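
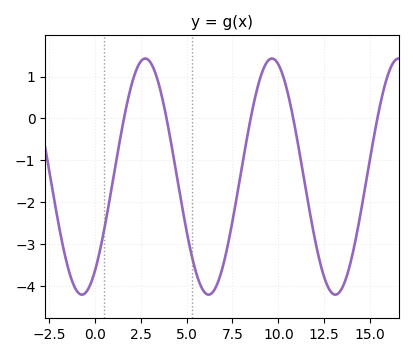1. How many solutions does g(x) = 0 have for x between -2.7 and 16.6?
5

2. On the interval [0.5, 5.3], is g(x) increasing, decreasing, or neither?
neither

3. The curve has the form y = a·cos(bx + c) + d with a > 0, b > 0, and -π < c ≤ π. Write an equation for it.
y = 2.82cos(0.91x - 2.5) - 1.39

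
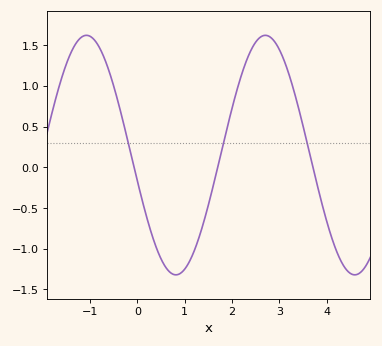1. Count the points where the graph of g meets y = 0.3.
3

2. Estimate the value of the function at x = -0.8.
1.46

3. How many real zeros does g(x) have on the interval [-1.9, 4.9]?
3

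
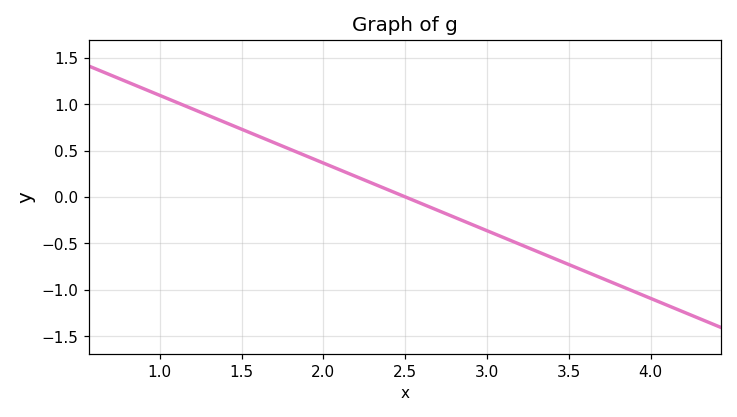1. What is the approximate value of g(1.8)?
0.511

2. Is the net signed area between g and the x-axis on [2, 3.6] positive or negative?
negative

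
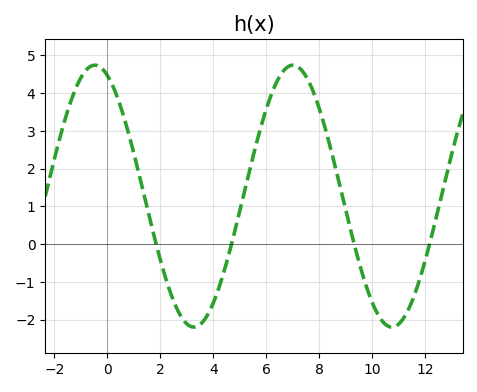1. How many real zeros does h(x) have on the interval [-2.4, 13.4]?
4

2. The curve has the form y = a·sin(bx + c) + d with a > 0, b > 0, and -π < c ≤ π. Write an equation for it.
y = 3.47sin(0.84x + 1.97) + 1.27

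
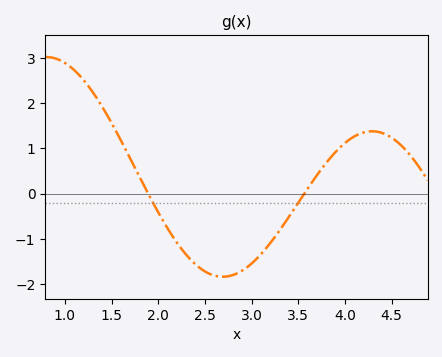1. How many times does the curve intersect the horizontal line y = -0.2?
2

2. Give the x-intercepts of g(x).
1.9, 3.6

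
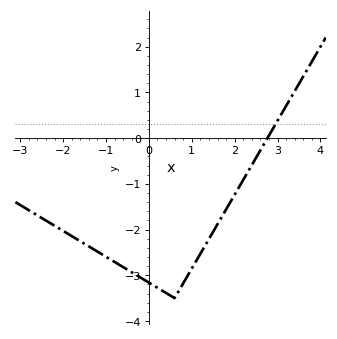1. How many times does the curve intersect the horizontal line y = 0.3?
1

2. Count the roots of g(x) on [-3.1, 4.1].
1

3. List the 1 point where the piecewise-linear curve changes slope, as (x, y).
(0.6, -3.5)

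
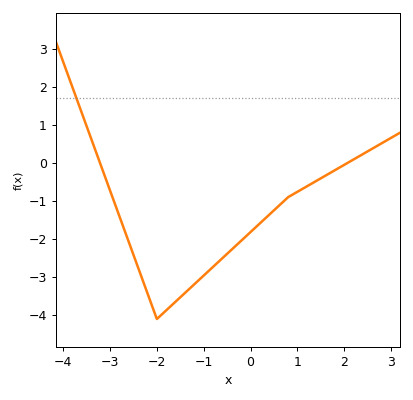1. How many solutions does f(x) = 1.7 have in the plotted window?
1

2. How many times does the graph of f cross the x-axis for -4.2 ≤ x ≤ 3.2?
2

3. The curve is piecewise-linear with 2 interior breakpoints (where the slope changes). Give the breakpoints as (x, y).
(-2, -4.1); (0.8, -0.9)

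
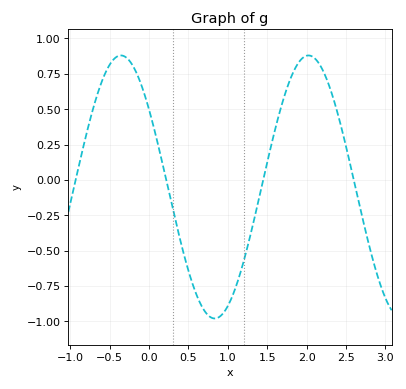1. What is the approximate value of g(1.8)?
0.7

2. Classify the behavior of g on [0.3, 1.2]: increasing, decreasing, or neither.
neither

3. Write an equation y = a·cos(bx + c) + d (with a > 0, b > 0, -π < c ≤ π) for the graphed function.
y = 0.93cos(2.6x + 0.94) - 0.05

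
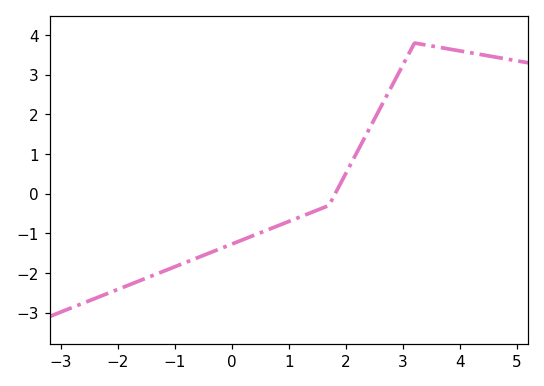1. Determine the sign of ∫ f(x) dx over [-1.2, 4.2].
positive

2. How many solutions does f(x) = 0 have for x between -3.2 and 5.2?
1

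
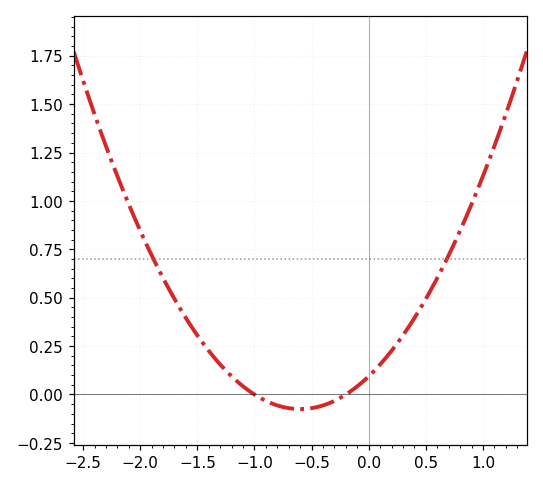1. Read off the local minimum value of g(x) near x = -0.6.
-0.075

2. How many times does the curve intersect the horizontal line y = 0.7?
2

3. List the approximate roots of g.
-1, -0.2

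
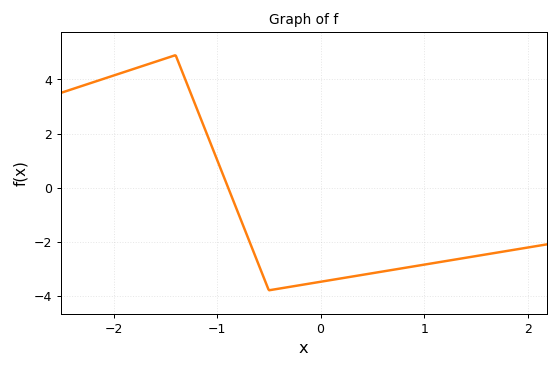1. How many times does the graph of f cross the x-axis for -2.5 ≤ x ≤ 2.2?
1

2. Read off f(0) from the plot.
-3.48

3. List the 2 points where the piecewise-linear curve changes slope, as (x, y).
(-1.4, 4.9); (-0.5, -3.8)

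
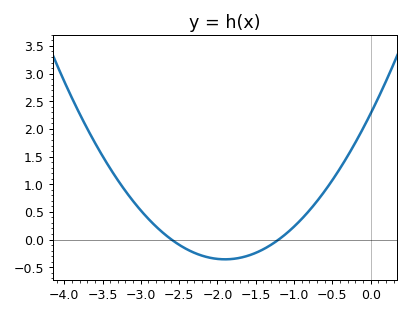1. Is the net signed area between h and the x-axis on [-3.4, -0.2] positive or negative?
positive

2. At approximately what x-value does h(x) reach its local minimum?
-1.9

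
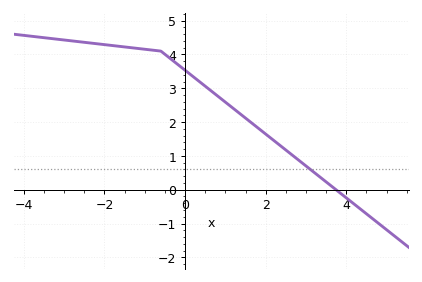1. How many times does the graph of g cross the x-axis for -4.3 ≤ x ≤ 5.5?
1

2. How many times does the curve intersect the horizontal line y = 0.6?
1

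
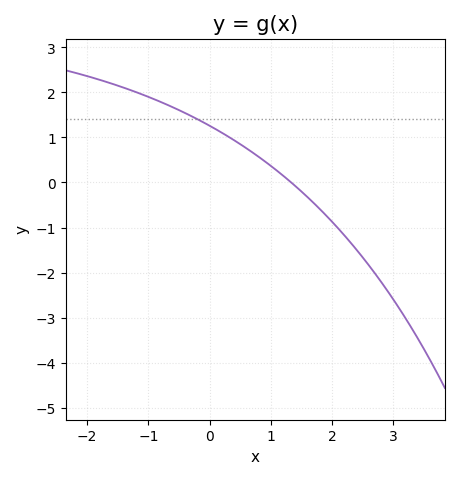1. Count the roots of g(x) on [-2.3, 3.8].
1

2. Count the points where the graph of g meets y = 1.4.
1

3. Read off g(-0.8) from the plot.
1.79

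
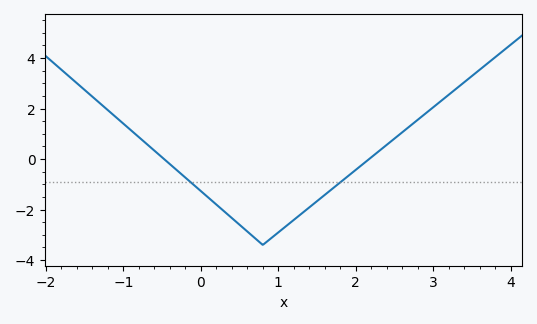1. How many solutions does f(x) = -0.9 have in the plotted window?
2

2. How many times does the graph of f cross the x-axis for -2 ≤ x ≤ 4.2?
2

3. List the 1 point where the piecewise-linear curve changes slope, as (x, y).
(0.8, -3.4)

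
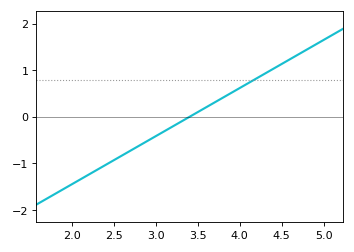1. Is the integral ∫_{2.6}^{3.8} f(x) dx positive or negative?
negative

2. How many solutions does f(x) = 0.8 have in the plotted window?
1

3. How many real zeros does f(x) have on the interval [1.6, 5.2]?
1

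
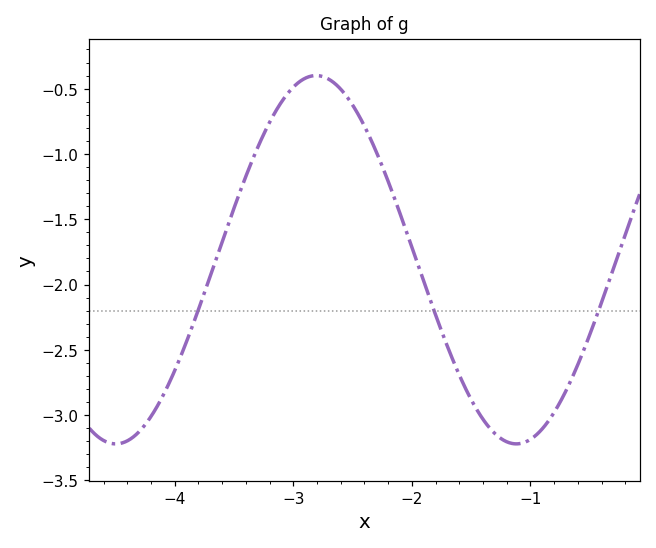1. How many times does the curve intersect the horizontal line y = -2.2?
3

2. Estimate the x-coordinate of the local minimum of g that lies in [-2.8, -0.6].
-1.1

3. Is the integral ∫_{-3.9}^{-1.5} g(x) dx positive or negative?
negative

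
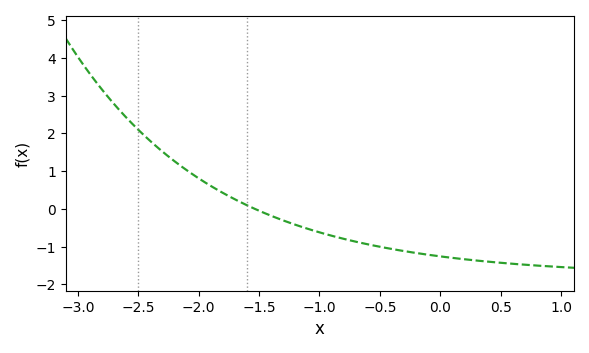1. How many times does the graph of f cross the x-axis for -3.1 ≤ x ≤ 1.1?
1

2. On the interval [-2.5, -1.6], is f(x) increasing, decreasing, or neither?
decreasing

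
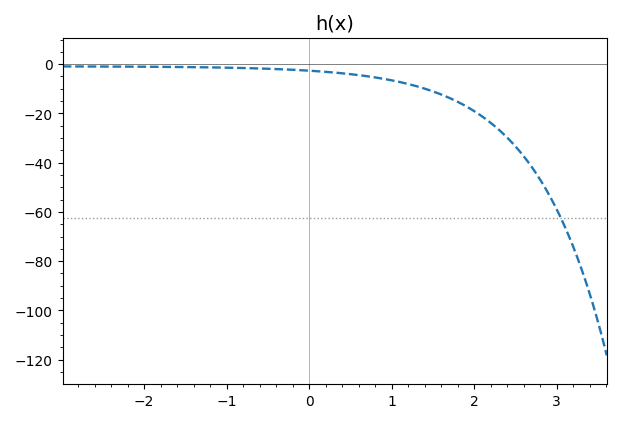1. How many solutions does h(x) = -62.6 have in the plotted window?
1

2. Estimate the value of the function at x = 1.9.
-18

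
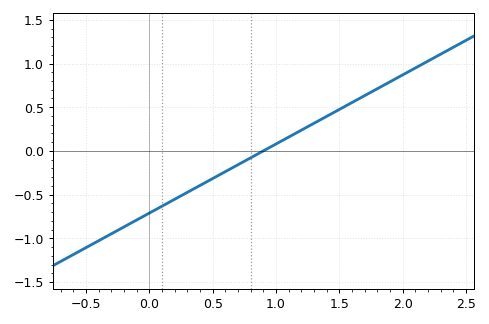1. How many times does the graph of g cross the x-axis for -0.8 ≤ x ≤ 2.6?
1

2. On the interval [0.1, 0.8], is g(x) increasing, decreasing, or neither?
increasing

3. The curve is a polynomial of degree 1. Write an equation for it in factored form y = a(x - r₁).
y = 0.79(x - 0.9)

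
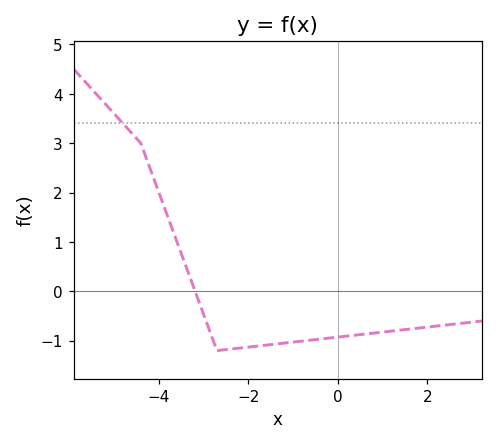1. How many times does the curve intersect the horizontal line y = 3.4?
1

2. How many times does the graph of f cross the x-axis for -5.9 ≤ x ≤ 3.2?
1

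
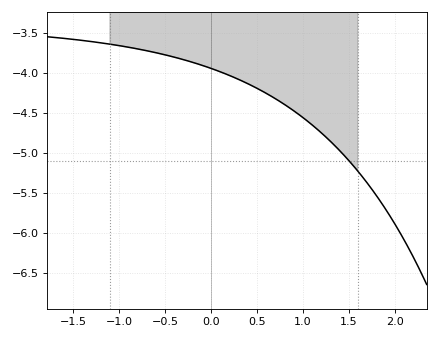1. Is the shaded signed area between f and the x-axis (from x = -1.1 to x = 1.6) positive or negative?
negative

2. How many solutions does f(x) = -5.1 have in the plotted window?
1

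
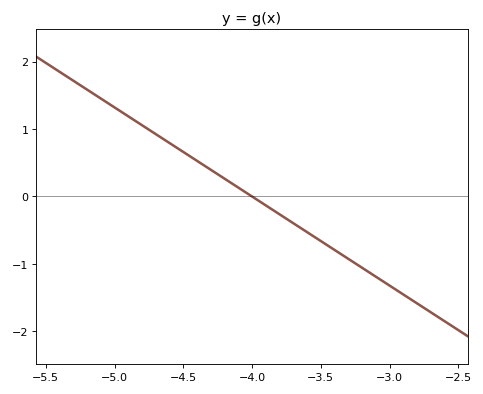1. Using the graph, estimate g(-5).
1.3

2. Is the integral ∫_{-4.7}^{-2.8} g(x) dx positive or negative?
negative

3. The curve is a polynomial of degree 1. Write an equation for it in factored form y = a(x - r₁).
y = -1.32(x + 4)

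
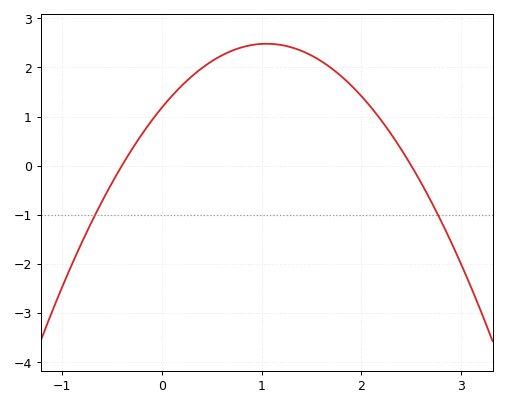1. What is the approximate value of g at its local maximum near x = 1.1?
2.5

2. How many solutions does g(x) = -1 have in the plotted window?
2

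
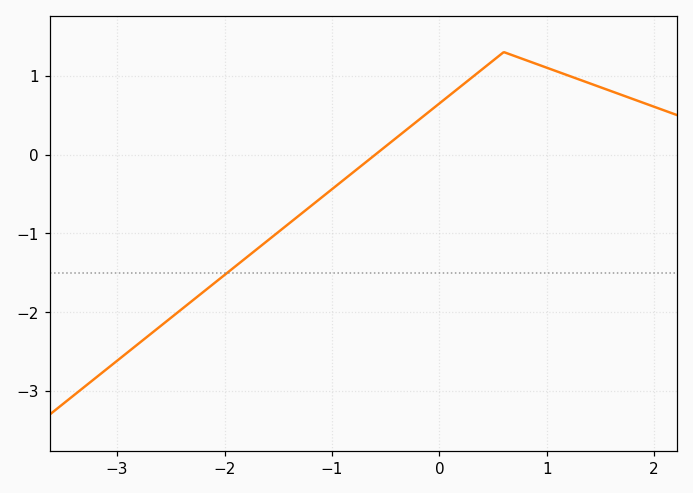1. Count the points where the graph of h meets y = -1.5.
1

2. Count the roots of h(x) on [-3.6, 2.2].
1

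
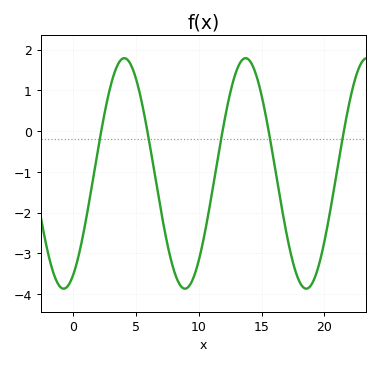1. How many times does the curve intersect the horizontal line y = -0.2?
5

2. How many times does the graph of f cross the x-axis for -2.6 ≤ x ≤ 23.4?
5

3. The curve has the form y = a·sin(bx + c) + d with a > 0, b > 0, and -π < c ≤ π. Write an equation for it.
y = 2.83sin(0.65x - 1.07) - 1.04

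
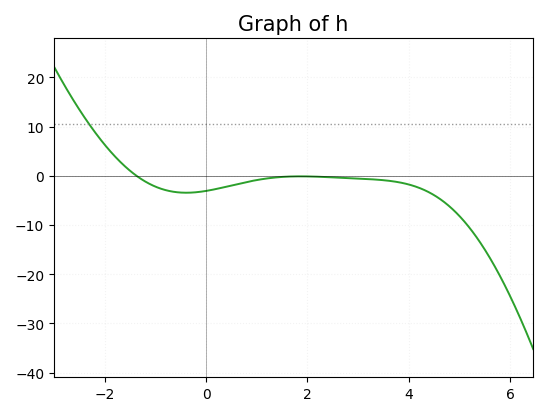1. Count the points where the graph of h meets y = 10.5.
1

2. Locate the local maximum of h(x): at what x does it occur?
1.8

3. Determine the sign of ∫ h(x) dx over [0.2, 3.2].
negative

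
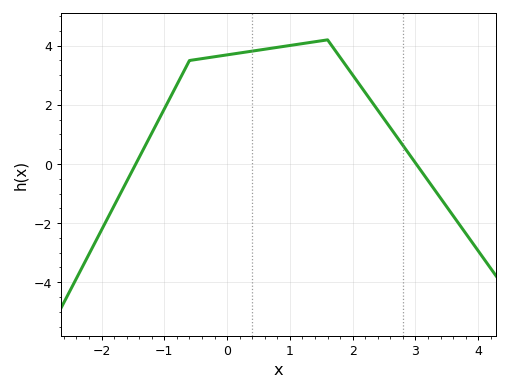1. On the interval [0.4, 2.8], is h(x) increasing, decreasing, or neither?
neither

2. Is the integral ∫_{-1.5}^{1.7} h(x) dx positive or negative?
positive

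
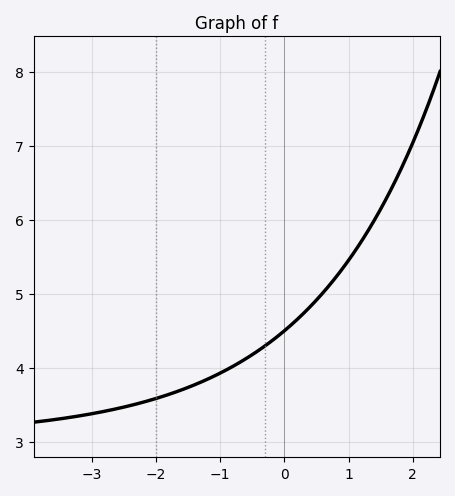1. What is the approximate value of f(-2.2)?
3.5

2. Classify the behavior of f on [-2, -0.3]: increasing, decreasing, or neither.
increasing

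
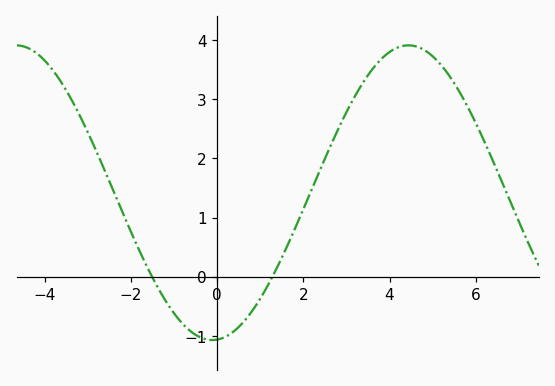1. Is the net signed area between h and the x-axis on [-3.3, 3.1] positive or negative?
positive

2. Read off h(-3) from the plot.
2.44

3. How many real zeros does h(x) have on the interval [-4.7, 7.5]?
2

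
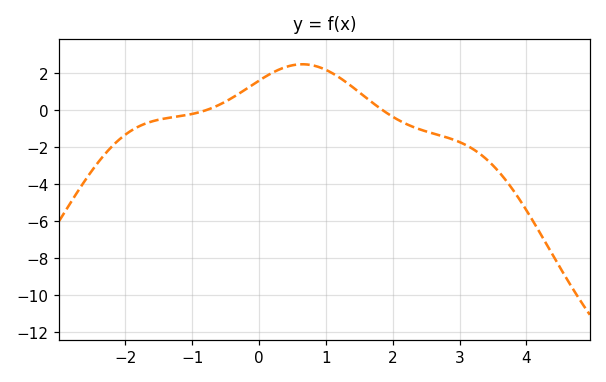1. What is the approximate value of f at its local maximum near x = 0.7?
2.4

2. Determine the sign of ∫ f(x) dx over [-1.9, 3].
positive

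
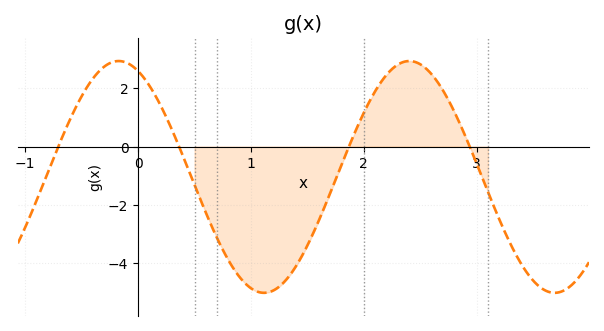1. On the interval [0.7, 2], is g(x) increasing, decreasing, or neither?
neither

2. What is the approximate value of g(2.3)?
2.81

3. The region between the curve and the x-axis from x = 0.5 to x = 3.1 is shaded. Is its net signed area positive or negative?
negative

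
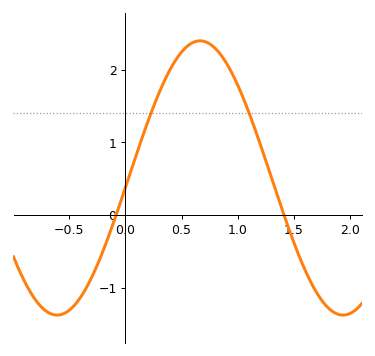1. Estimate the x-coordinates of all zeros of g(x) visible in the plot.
-0.082, 1.41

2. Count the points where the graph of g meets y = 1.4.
2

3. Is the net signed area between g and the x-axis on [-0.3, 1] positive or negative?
positive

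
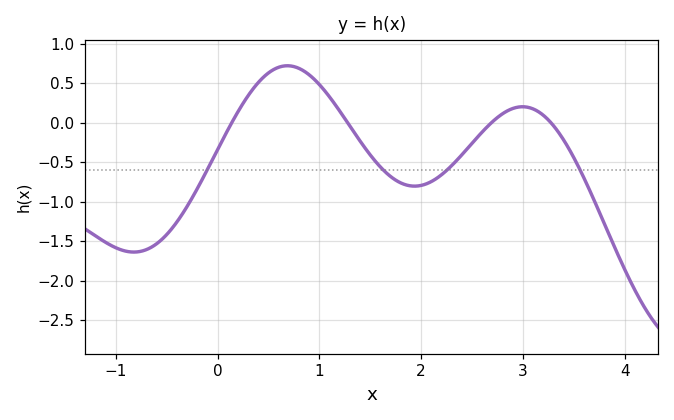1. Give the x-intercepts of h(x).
0.1, 1.3, 2.7, 3.3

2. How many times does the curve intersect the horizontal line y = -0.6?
4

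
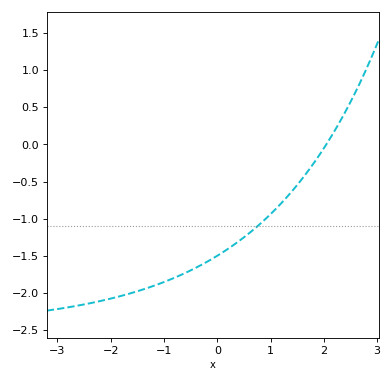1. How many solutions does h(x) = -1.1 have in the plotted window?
1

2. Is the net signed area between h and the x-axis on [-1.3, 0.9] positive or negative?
negative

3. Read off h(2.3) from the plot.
0.3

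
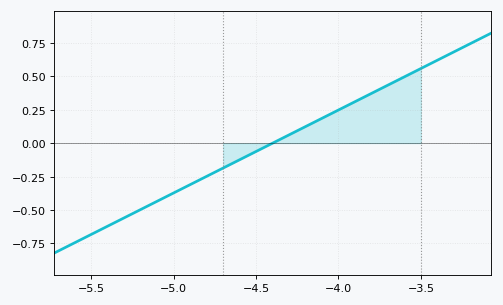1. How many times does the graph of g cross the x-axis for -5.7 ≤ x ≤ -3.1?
1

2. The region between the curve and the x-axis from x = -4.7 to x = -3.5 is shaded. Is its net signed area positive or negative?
positive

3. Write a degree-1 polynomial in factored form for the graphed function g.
y = 0.62(x + 4.4)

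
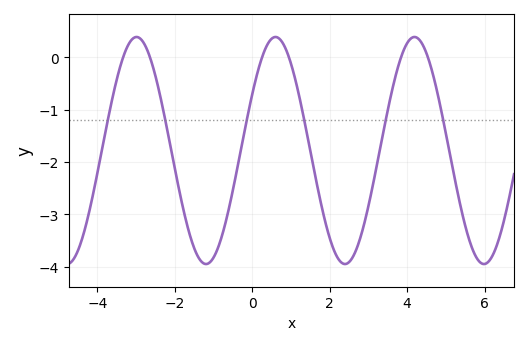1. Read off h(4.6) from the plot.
-0.144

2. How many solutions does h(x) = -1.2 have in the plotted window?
6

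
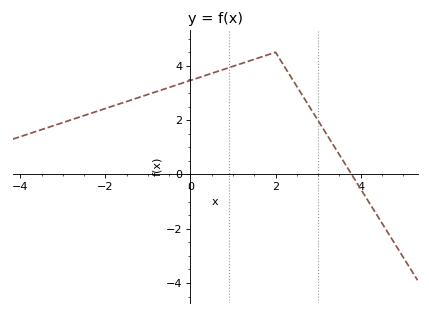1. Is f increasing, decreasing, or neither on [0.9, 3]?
neither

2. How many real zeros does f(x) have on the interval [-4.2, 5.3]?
1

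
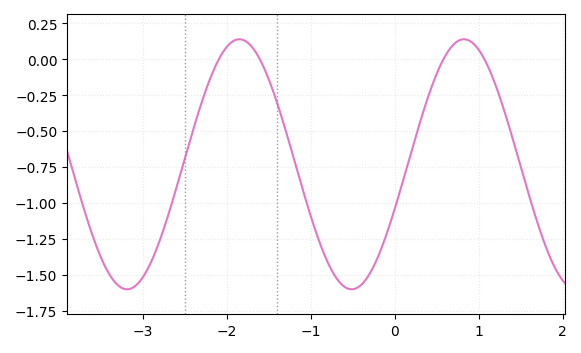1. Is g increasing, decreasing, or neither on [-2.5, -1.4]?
neither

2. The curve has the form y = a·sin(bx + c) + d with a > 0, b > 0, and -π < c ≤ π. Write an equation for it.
y = 0.87sin(2.4x - 0.37) - 0.73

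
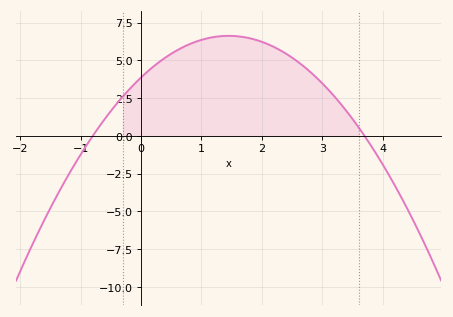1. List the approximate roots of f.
-0.8, 3.7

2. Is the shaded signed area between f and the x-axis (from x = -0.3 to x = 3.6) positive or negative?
positive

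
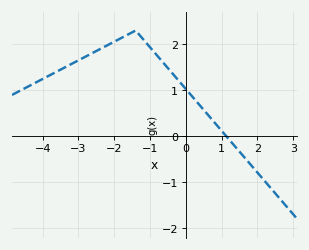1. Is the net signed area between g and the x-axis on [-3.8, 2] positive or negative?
positive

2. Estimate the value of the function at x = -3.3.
1.5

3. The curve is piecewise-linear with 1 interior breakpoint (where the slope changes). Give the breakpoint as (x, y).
(-1.4, 2.3)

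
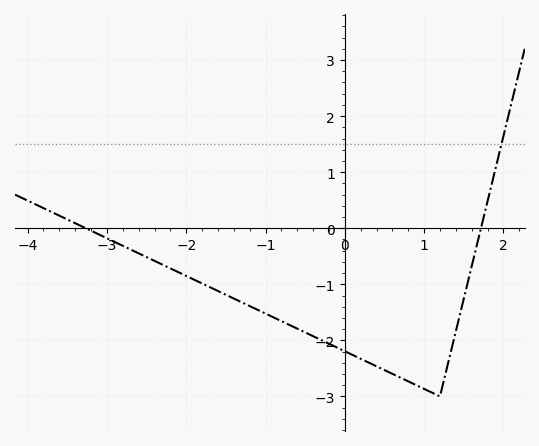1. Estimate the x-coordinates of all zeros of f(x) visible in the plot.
-3.27, 1.72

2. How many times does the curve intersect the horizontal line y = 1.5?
1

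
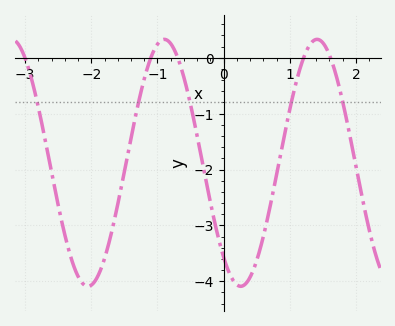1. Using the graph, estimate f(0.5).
-3.63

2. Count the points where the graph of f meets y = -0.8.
5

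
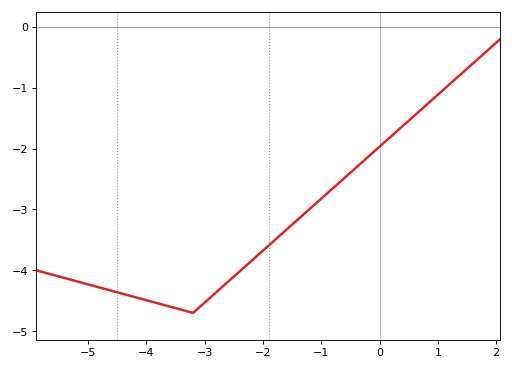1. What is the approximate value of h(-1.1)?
-2.91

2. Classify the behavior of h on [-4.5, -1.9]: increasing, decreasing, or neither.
neither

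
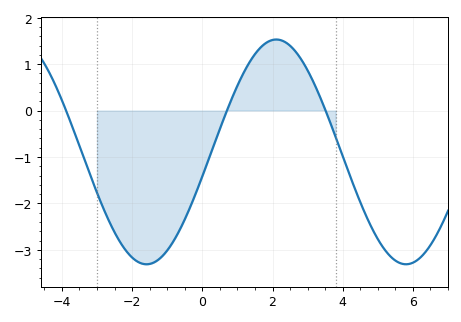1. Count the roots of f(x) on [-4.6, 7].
3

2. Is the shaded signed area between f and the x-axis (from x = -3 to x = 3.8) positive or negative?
negative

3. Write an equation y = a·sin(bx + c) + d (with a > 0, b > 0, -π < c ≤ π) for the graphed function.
y = 2.42sin(0.85x - 0.22) - 0.89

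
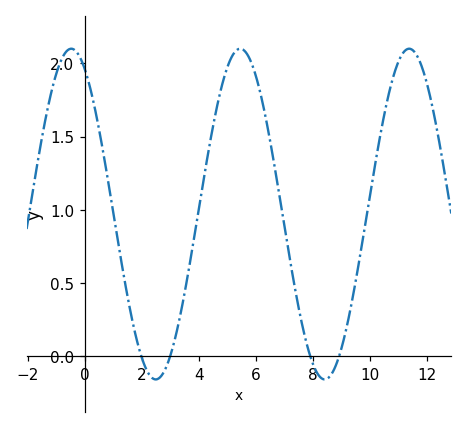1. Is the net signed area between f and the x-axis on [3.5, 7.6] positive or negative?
positive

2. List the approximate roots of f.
2, 3, 8, 9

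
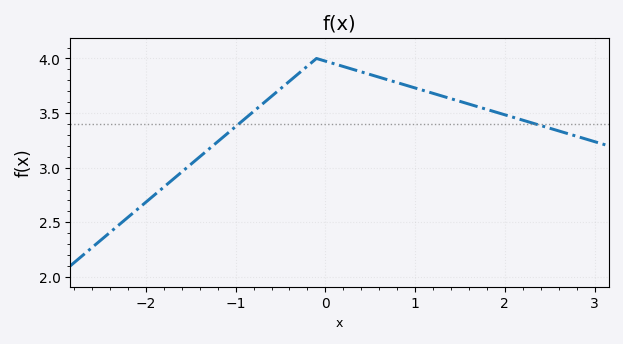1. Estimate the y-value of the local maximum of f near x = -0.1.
4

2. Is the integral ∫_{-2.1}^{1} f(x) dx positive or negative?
positive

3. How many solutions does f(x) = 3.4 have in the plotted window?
2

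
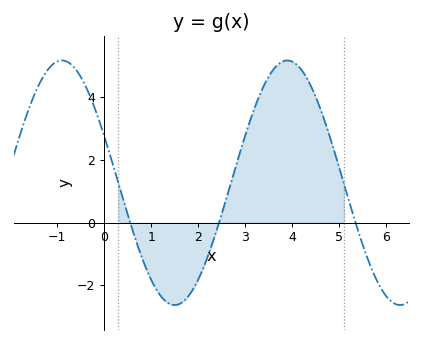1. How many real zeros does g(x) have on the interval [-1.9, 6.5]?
3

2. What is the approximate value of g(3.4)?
4.4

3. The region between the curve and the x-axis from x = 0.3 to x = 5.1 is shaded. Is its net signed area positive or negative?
positive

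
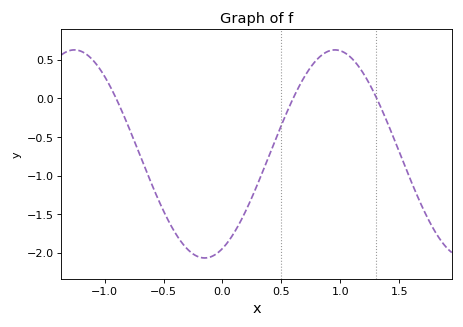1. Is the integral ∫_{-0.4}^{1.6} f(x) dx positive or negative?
negative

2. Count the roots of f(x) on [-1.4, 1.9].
3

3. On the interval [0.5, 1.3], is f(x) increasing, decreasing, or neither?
neither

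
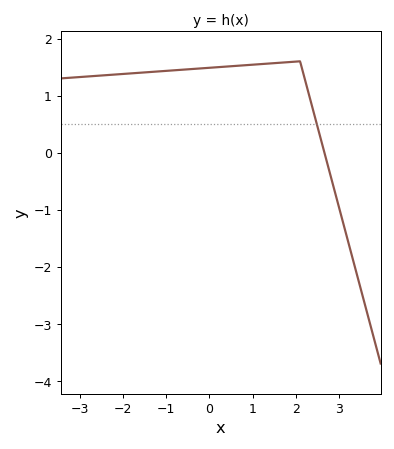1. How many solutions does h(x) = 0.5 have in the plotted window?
1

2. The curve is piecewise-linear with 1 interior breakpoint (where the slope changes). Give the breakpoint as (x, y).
(2.1, 1.6)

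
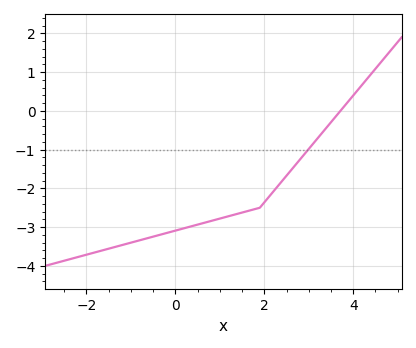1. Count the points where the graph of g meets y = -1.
1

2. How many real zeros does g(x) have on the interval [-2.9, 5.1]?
1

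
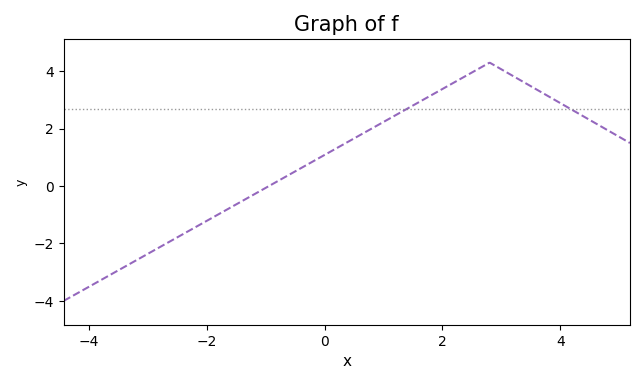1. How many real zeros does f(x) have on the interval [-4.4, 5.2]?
1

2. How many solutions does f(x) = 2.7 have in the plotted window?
2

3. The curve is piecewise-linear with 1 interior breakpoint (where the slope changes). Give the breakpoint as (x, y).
(2.8, 4.3)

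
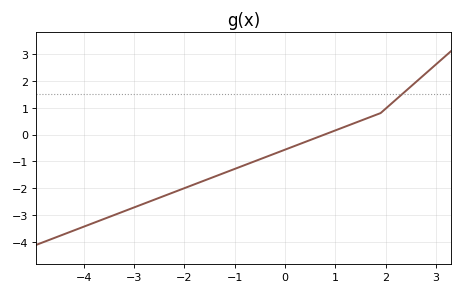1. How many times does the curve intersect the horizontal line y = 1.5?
1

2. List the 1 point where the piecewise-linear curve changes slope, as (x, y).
(1.9, 0.8)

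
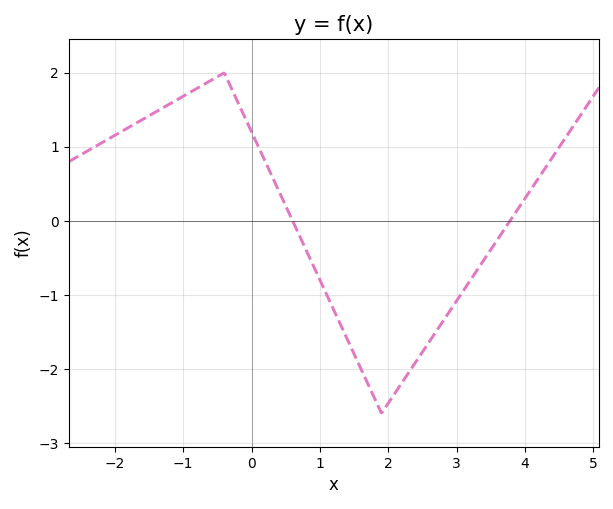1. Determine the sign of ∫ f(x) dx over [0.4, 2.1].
negative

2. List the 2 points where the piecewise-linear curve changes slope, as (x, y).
(-0.4, 2); (1.9, -2.6)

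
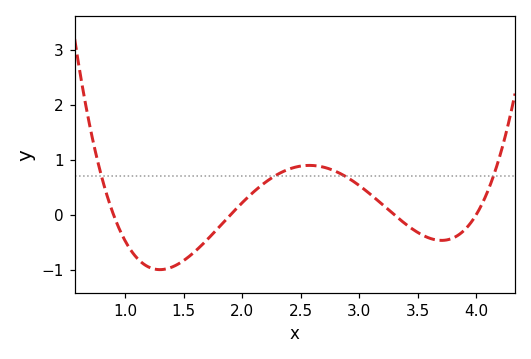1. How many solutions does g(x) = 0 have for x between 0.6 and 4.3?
4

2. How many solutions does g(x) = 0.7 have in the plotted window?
4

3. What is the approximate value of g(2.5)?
0.9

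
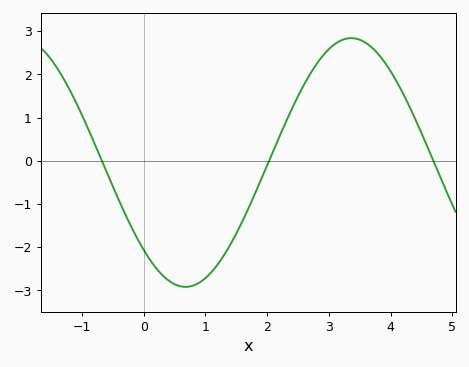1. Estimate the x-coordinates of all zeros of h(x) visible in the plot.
-0.7, 2, 4.7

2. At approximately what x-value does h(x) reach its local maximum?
3.4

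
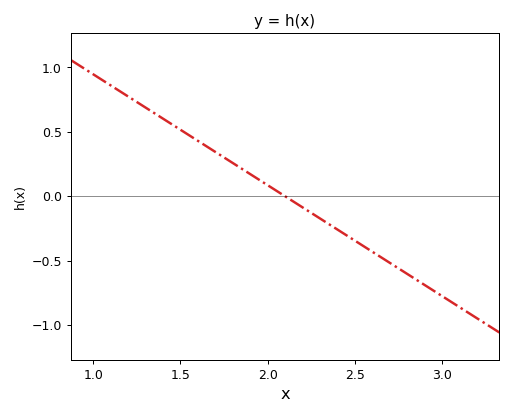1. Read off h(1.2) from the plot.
0.774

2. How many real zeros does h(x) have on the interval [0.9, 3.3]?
1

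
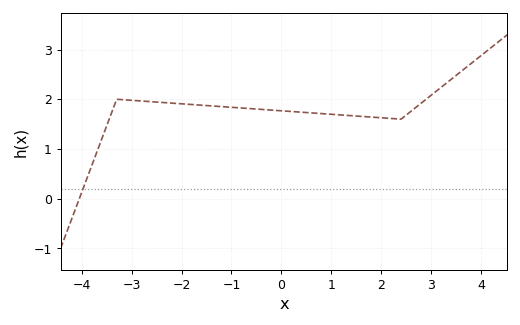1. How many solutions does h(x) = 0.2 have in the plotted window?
1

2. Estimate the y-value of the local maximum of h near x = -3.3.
2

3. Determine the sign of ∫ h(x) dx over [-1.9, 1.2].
positive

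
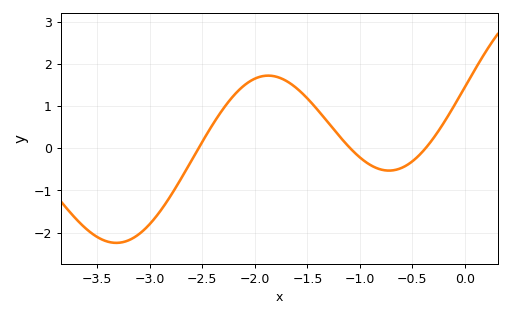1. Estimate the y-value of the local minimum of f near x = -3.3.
-2.24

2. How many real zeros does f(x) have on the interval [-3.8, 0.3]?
3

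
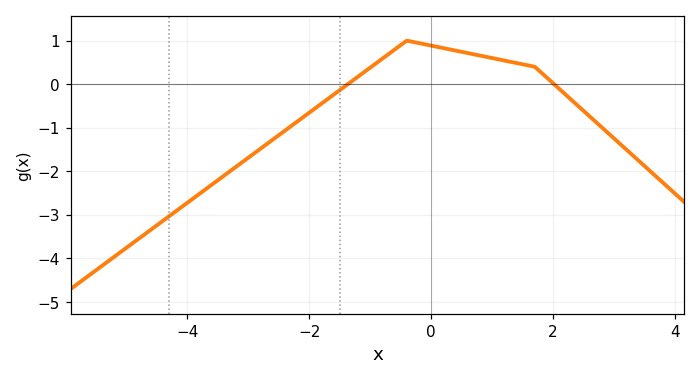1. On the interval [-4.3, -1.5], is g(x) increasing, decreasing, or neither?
increasing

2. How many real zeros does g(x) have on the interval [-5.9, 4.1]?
2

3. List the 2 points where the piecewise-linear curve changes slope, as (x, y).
(-0.4, 1); (1.7, 0.4)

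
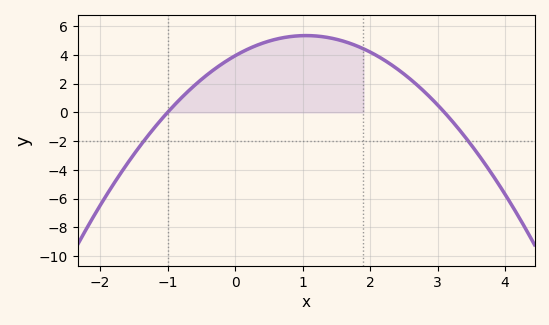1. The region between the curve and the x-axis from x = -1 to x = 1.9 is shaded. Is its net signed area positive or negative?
positive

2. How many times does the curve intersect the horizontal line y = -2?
2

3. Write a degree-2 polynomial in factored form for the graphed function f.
y = -1.27(x + 1)(x - 3.1)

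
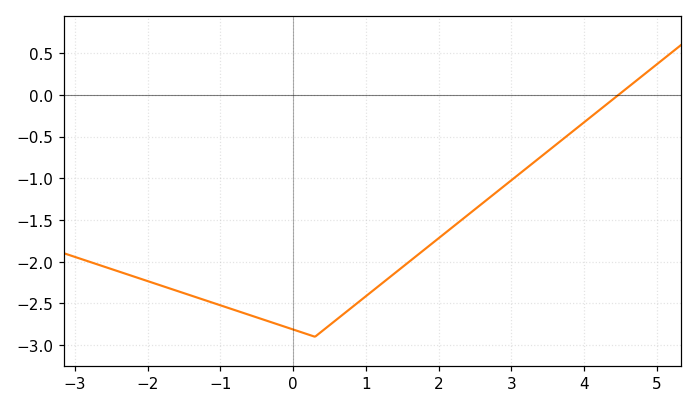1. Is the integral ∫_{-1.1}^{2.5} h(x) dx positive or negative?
negative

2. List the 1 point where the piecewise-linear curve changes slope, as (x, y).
(0.3, -2.9)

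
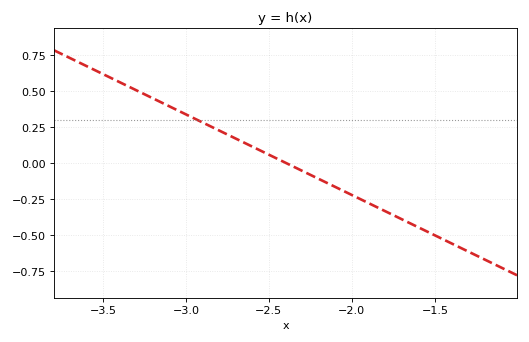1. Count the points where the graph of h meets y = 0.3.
1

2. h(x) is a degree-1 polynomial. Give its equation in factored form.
y = -0.56(x + 2.4)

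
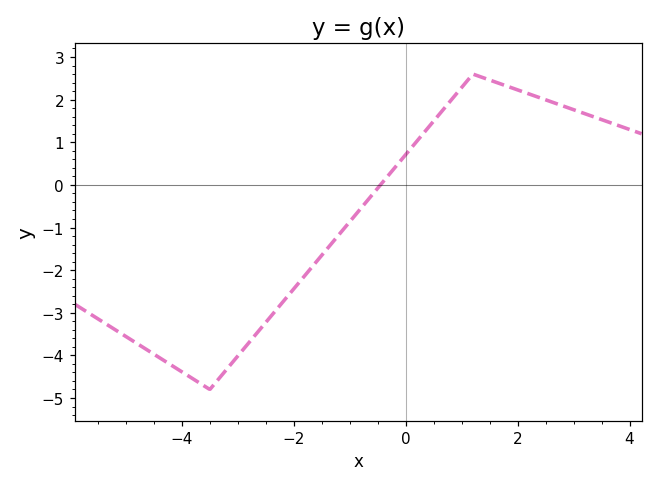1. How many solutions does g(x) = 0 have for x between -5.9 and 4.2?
1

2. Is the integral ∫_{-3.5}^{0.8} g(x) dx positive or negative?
negative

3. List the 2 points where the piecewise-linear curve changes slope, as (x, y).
(-3.5, -4.8); (1.2, 2.6)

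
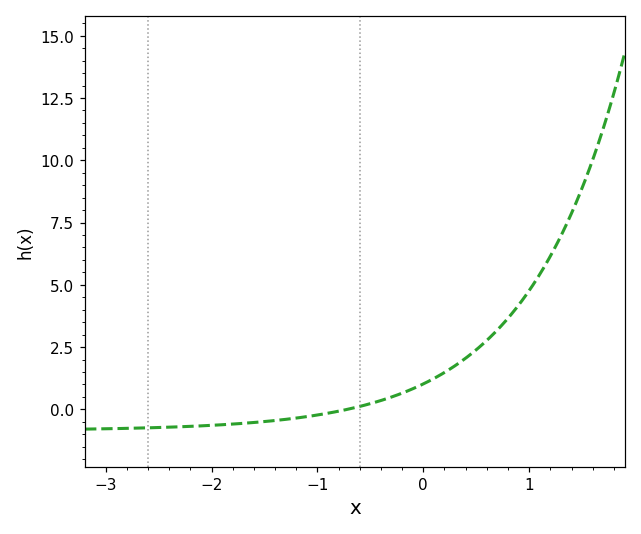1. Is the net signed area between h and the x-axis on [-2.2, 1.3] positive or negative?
positive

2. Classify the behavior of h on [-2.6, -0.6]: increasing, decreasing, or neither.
increasing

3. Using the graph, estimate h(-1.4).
-0.449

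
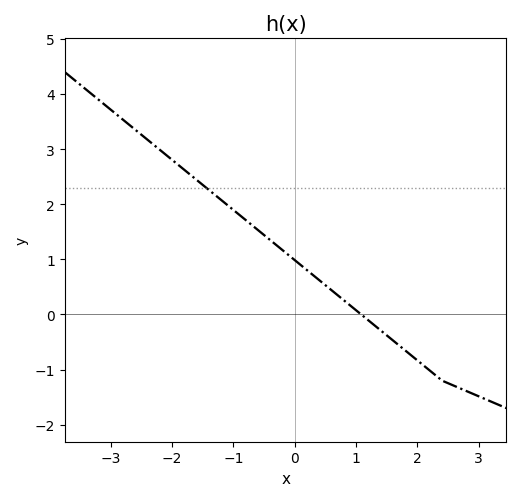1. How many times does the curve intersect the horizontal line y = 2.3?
1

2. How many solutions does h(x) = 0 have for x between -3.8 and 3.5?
1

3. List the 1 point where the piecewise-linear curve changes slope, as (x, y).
(2.4, -1.2)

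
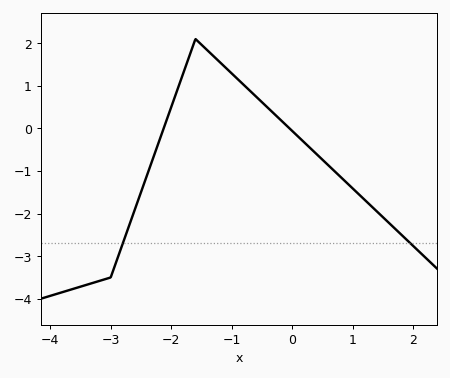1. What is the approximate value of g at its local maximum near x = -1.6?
2.1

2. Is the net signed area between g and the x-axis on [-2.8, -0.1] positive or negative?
positive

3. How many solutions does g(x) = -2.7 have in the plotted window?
2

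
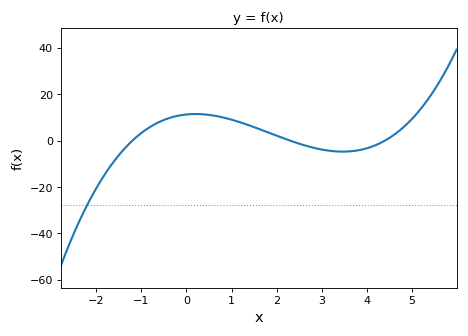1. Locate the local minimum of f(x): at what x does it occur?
3.4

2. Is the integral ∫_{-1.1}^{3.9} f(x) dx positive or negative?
positive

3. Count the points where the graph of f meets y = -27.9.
1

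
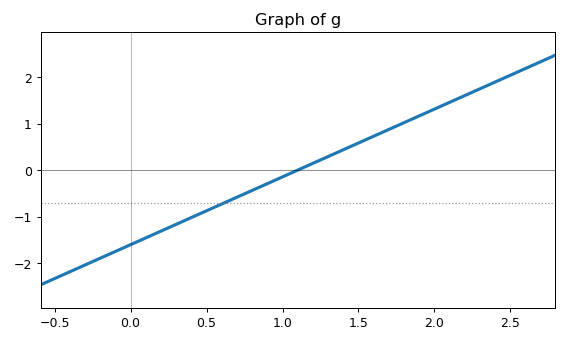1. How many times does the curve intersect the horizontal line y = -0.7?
1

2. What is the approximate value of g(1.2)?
0.1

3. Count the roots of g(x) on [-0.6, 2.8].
1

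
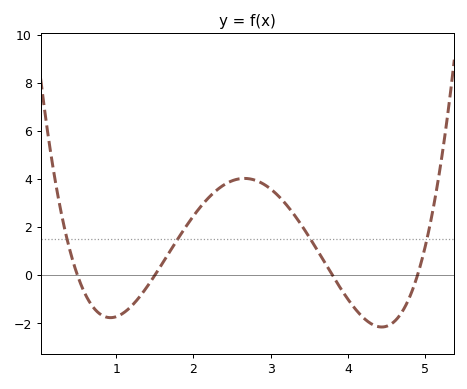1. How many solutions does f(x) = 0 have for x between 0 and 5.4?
4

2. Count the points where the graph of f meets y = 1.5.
4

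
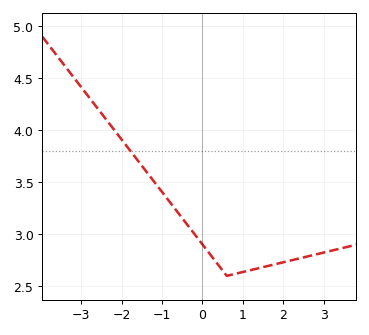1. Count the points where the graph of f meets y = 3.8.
1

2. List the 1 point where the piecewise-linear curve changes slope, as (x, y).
(0.6, 2.6)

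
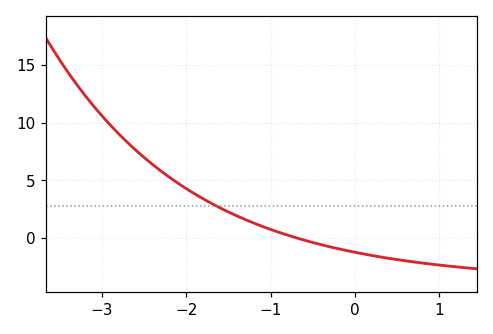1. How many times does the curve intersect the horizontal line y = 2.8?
1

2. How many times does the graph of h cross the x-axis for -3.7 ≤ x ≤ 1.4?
1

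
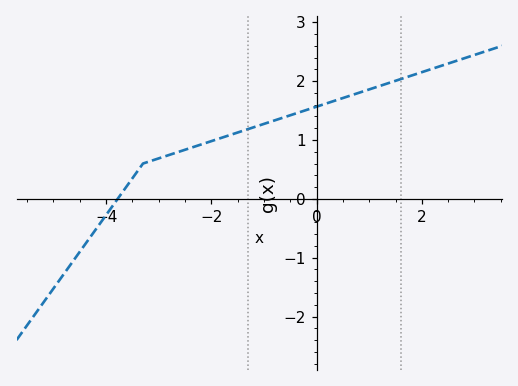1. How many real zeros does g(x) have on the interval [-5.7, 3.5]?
1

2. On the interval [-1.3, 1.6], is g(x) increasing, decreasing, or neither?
increasing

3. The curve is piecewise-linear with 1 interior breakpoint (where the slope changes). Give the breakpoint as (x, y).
(-3.3, 0.6)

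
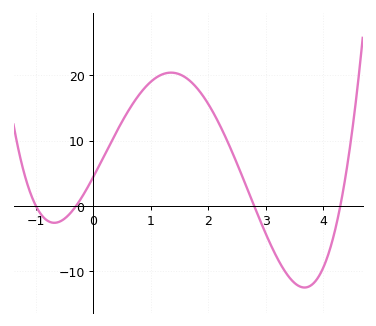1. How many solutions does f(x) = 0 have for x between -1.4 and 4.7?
4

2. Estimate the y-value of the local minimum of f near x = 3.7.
-12.5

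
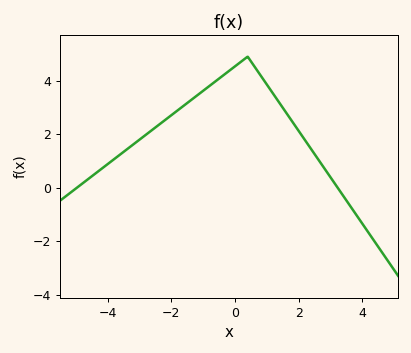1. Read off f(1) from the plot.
3.8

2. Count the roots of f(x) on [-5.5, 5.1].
2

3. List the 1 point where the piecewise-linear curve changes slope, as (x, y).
(0.4, 4.9)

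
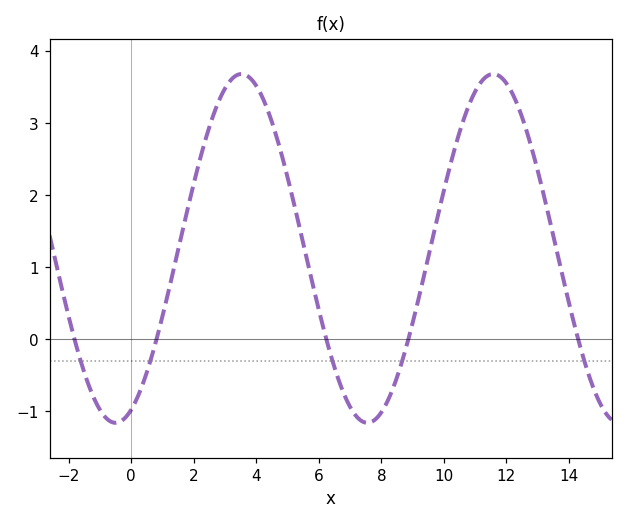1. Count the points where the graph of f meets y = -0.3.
5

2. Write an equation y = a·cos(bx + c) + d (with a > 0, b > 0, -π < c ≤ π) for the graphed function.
y = 2.42cos(0.78x - 2.8) + 1.26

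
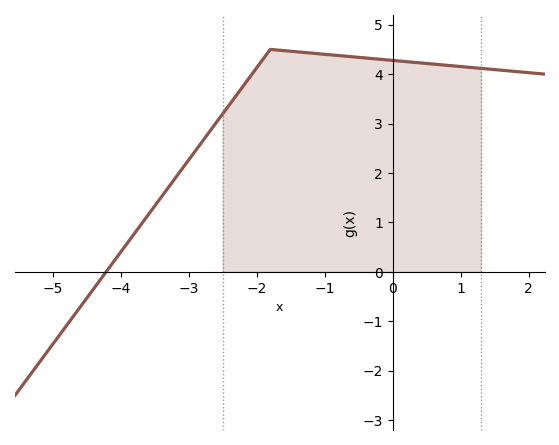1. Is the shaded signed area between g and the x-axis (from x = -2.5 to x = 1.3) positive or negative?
positive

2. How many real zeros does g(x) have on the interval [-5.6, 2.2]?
1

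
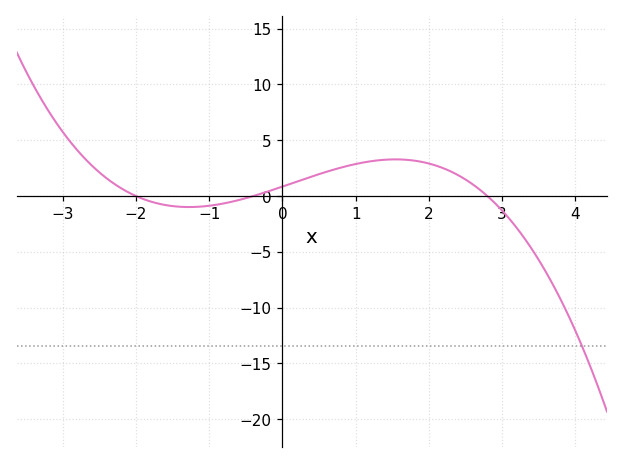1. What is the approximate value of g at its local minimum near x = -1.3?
-0.982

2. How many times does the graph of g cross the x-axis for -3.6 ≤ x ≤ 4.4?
3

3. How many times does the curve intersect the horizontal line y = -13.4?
1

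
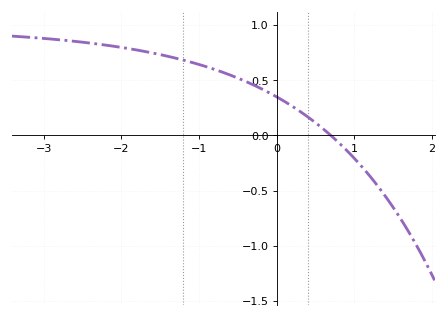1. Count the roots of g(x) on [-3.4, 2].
1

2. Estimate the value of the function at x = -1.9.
0.786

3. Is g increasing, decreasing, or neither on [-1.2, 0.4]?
decreasing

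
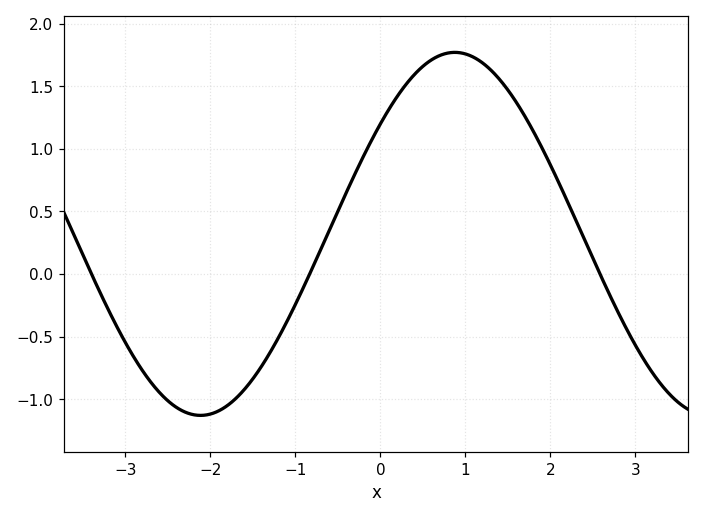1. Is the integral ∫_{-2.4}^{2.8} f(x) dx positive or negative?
positive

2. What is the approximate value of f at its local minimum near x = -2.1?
-1.13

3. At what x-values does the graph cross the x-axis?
-3.4, -0.832, 2.58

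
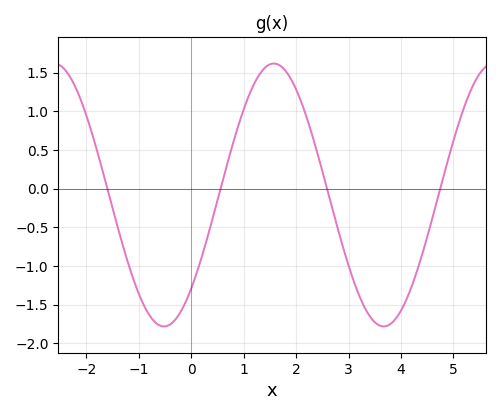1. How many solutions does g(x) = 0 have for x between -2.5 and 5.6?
4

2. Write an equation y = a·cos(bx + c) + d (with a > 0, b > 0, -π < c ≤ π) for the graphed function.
y = 1.7cos(1.5x - 2.36) - 0.08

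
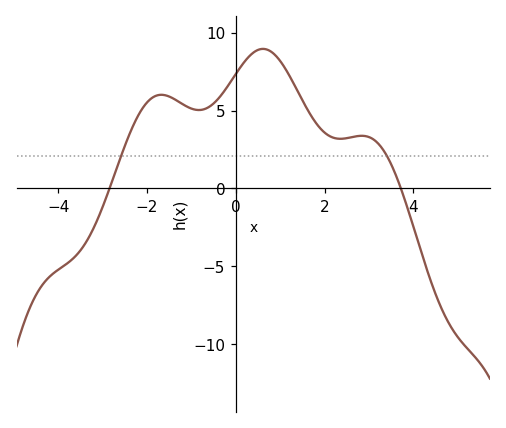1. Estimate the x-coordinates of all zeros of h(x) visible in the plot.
-2.84, 3.72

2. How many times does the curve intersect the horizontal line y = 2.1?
2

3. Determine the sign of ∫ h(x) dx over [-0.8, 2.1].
positive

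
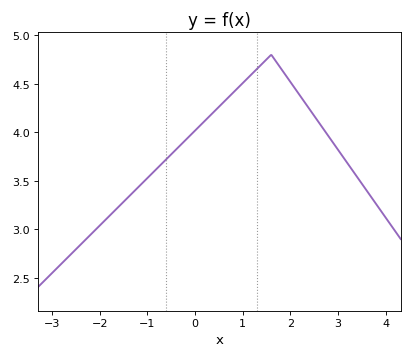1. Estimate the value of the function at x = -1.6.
3.23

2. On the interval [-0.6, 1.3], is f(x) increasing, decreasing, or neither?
increasing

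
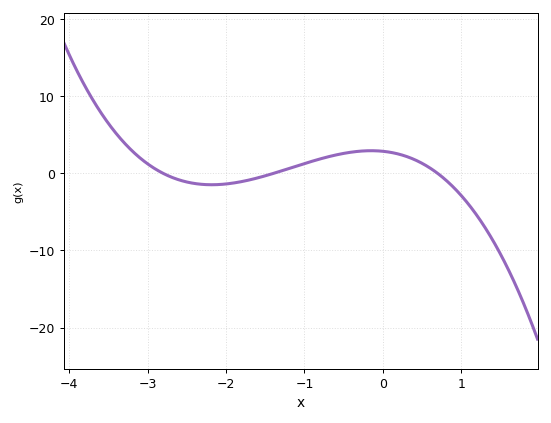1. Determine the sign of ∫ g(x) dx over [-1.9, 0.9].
positive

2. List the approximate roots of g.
-2.8, -1.4, 0.7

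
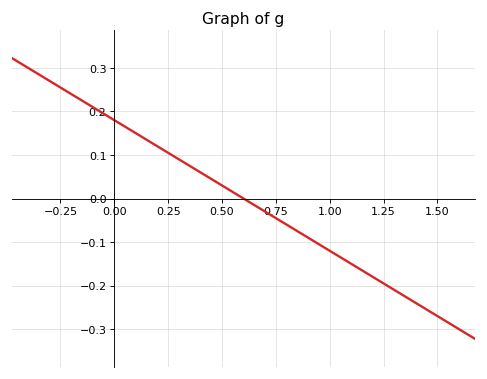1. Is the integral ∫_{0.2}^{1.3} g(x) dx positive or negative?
negative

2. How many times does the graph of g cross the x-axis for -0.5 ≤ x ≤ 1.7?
1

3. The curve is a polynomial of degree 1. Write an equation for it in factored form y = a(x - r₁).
y = -0.3(x - 0.6)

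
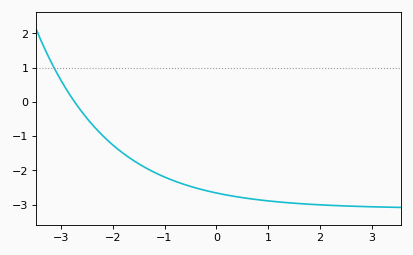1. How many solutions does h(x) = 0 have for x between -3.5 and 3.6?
1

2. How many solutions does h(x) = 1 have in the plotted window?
1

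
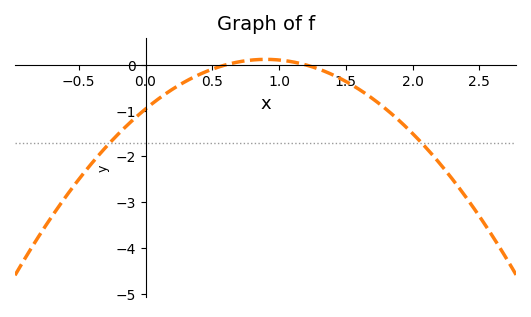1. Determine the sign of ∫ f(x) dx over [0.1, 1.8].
negative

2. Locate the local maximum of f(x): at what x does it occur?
0.9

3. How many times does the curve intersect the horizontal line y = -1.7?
2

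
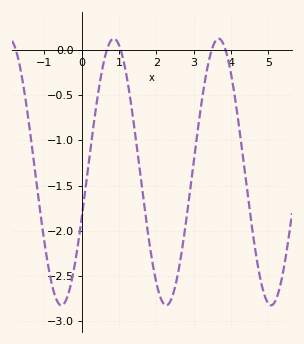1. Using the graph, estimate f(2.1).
-2.73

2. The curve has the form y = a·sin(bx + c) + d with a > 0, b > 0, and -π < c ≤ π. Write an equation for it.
y = 1.48sin(2.24x - 0.362) - 1.35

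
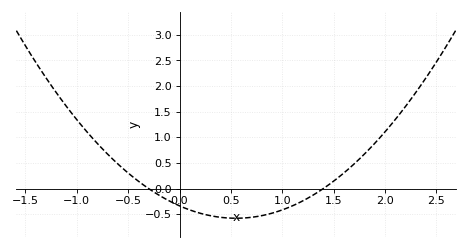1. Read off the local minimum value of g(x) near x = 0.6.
-0.578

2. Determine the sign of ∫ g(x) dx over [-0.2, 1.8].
negative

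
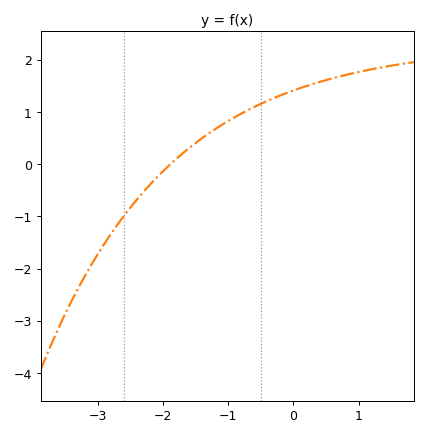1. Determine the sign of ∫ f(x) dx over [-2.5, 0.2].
positive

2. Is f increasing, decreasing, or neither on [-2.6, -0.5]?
increasing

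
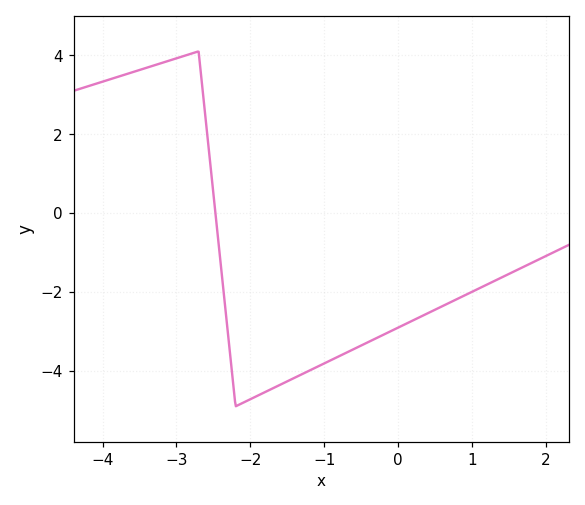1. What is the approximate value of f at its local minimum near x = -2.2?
-4.9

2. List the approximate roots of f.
-2.47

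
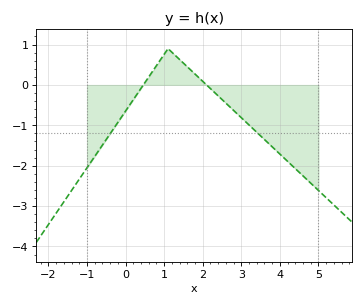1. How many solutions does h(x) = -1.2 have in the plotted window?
2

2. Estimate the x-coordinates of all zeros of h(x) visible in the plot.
0.4, 2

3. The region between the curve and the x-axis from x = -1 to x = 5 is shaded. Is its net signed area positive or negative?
negative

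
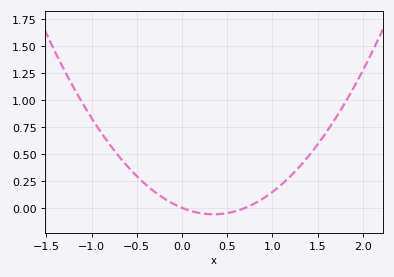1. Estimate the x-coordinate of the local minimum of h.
0.35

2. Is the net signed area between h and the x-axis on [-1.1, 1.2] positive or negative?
positive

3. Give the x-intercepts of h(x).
0, 0.7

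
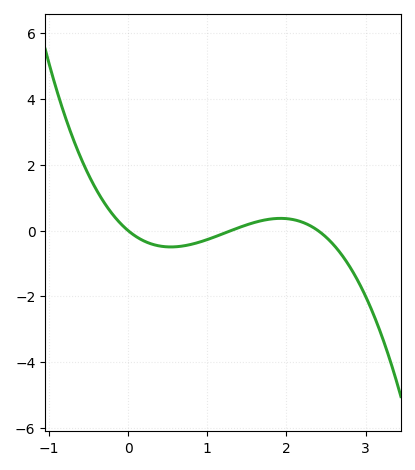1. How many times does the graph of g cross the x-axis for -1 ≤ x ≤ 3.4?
3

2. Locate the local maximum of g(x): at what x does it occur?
1.9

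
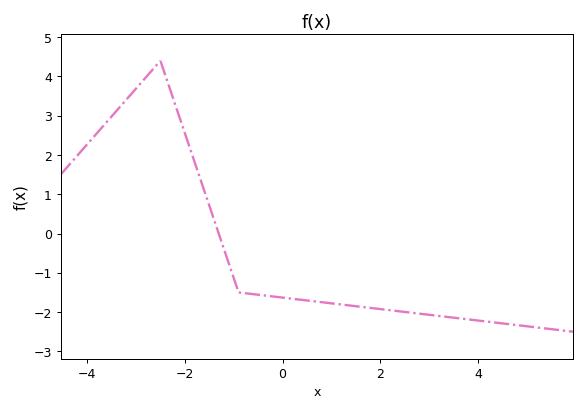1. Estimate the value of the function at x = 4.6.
-2.3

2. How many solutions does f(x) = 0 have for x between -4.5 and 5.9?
1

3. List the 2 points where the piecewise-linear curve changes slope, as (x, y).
(-2.5, 4.4); (-0.9, -1.5)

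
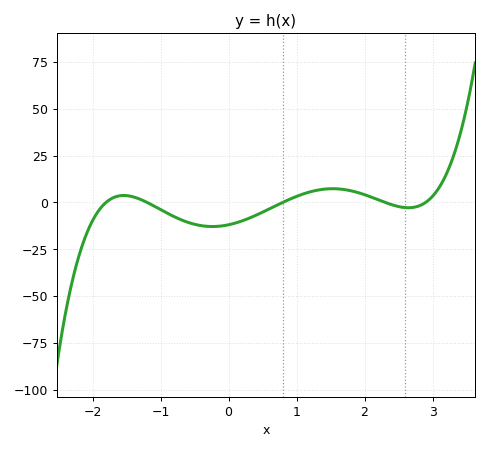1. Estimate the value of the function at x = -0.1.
-12.6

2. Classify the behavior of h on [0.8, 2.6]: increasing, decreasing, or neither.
neither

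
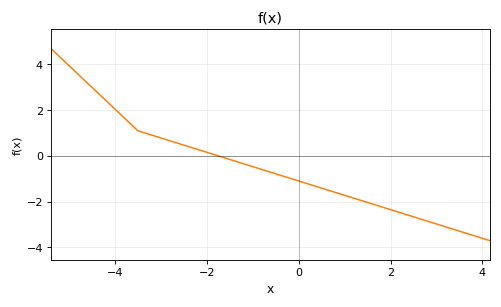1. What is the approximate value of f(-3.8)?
1.6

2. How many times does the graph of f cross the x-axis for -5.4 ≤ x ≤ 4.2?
1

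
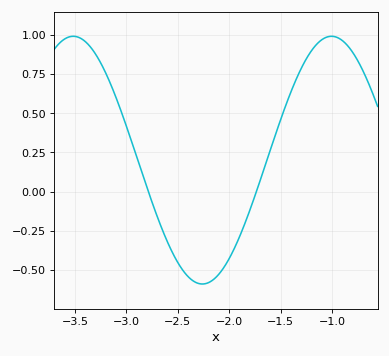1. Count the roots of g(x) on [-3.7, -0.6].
2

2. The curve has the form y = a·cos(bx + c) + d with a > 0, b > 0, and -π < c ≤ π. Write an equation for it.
y = 0.79cos(2.5x + 2.5) + 0.2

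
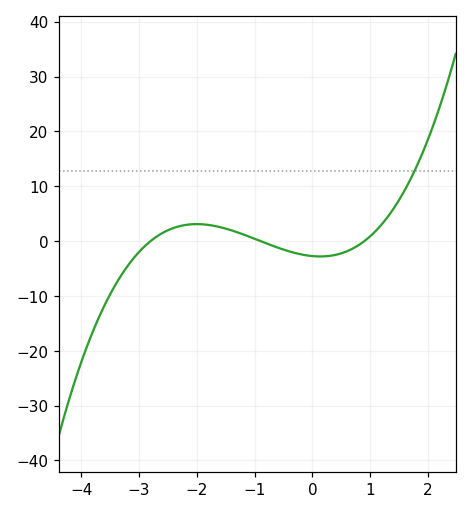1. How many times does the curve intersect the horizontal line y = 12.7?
1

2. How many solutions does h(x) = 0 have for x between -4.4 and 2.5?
3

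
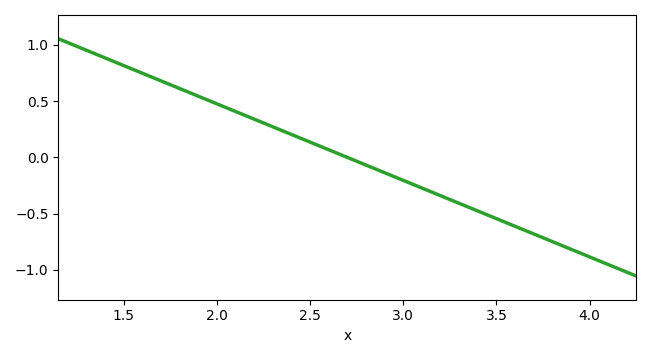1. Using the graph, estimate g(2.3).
0.272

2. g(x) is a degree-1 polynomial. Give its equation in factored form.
y = -0.68(x - 2.7)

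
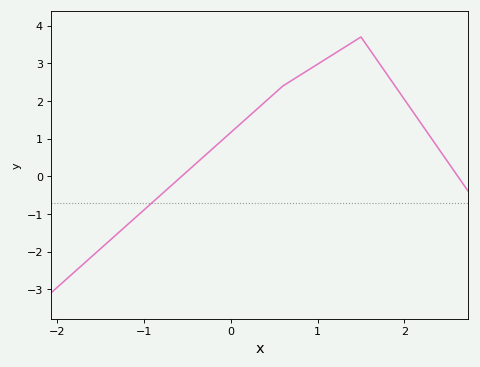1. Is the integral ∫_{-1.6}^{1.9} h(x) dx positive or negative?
positive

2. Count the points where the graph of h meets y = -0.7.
1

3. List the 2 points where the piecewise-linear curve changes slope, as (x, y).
(0.6, 2.4); (1.5, 3.7)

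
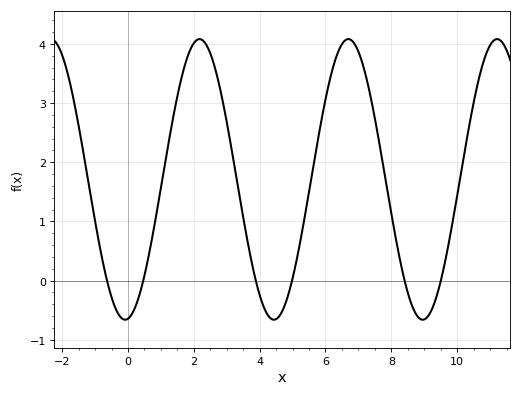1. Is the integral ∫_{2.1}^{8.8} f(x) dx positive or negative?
positive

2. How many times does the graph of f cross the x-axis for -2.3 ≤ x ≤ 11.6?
6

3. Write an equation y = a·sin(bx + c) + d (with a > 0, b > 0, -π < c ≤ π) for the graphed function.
y = 2.37sin(1.39x - 1.45) + 1.71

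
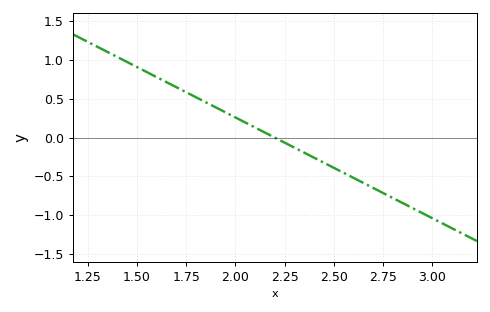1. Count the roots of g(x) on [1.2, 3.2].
1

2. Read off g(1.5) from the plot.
0.91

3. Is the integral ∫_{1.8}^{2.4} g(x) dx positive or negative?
positive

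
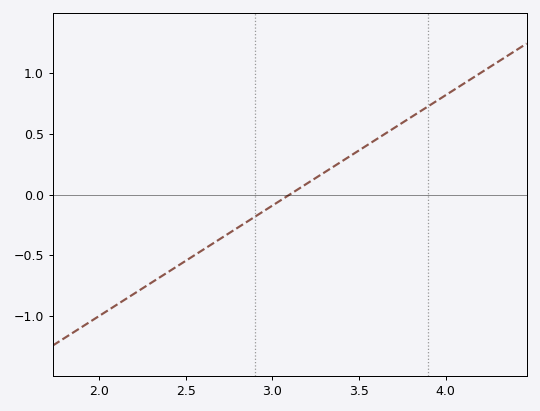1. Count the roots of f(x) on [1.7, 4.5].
1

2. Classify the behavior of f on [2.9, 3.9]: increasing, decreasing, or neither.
increasing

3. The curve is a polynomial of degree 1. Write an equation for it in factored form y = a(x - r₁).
y = 0.91(x - 3.1)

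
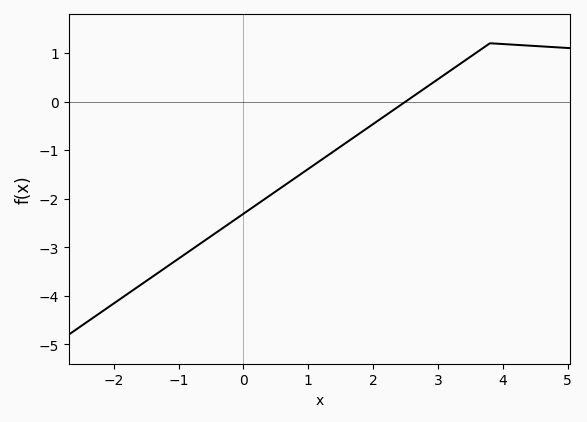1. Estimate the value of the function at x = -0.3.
-2.59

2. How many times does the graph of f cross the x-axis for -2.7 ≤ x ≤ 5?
1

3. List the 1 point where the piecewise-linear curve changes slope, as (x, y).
(3.8, 1.2)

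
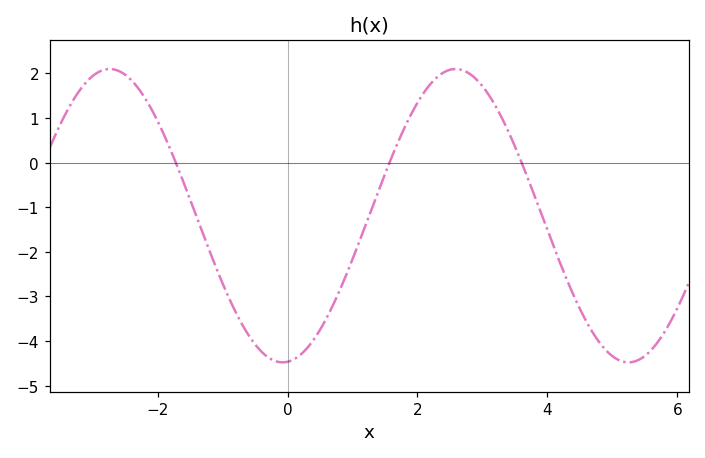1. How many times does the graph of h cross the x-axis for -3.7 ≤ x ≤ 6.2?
3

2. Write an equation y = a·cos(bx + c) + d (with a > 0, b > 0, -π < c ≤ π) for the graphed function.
y = 3.29cos(1.18x - 3.05) - 1.19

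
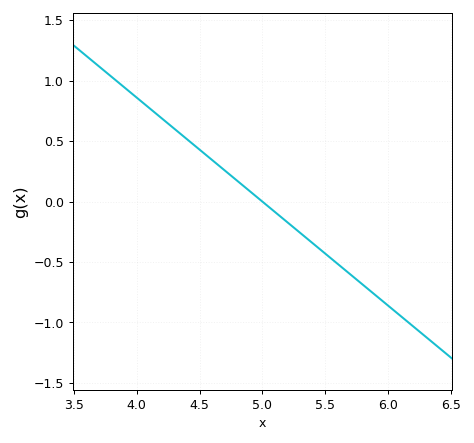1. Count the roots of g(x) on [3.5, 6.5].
1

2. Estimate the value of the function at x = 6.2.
-1.03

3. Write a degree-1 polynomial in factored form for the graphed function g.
y = -0.86(x - 5)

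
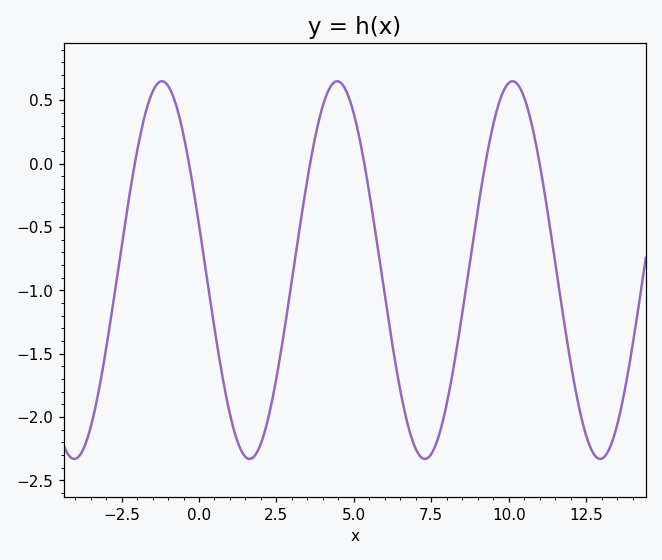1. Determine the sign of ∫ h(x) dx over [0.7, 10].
negative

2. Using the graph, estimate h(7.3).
-2.35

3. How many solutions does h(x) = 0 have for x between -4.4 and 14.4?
6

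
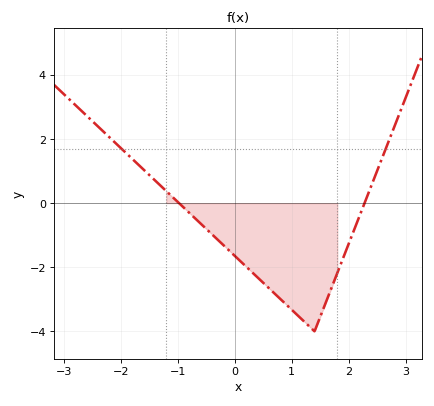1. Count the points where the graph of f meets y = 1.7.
2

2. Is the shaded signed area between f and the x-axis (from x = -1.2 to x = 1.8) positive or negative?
negative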